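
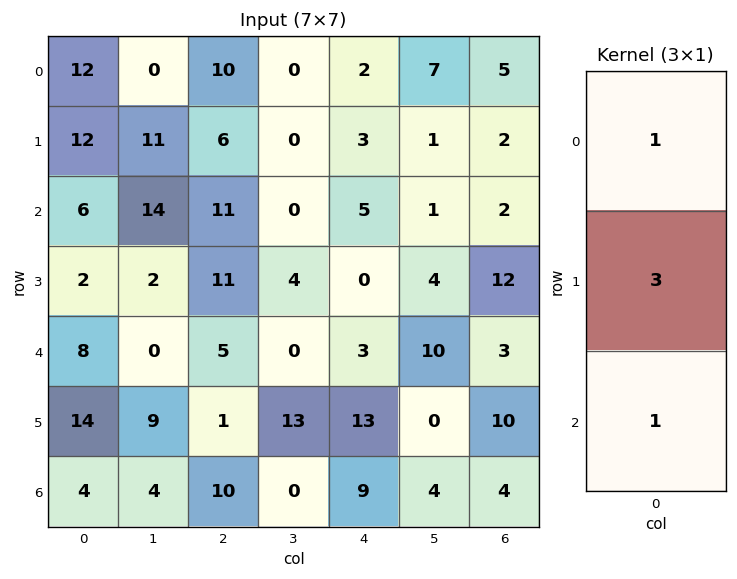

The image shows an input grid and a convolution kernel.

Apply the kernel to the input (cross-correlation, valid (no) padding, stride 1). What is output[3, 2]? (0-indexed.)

27

The receptive field on the input at this output position is [11 / 5 / 1]. Elementwise product with the kernel and sum: 11·1 + 5·3 + 1·1.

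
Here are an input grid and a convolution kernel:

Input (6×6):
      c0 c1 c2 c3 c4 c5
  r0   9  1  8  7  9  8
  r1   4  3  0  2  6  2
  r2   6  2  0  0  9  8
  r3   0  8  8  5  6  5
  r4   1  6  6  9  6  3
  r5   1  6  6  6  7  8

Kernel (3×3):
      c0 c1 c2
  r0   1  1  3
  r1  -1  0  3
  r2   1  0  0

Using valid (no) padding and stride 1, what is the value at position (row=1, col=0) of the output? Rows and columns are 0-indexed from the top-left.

1

The receptive field on the input at this output position is [4 3 0 / 6 2 0 / 0 8 8]. Elementwise product with the kernel and sum: 4·1 + 3·1 + 0·3 + 6·-1 + 0·3 + 0·1.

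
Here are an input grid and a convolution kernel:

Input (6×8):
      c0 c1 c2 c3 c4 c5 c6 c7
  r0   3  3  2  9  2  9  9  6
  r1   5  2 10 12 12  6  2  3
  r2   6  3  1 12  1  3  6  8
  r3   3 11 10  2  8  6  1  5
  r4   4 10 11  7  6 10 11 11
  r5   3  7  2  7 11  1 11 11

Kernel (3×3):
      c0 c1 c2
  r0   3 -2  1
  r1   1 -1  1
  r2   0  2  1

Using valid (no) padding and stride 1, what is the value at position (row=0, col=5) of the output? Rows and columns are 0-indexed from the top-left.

The receptive field on the input at this output position is [9 9 6 / 6 2 3 / 3 6 8]. Elementwise product with the kernel and sum: 9·3 + 9·-2 + 6·1 + 6·1 + 2·-1 + 3·1 + 6·2 + 8·1.

42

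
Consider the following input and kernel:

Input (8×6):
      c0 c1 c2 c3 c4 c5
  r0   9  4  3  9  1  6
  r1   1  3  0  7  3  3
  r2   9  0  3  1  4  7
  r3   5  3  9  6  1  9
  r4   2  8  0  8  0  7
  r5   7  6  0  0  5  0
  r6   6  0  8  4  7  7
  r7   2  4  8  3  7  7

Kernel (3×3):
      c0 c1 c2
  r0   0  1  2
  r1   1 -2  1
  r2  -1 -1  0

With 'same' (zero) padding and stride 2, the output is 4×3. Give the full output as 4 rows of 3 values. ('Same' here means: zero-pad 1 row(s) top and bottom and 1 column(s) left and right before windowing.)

Output[0,0]: The receptive field on the zero-padded input at this output position is [0 0 0 / 0 9 4 / 0 1 3]. Elementwise product with the kernel and sum: 0·1 + 0·2 + 0·1 + 9·-2 + 4·1 + 0·-1 + 1·-1.
Output[0,1]: The receptive field on the zero-padded input at this output position is [0 0 0 / 4 3 9 / 3 0 7]. Elementwise product with the kernel and sum: 0·1 + 0·2 + 4·1 + 3·-2 + 9·1 + 3·-1 + 0·-1.

-15 4 3
-16 -3 2
8 31 29
5 -24 -8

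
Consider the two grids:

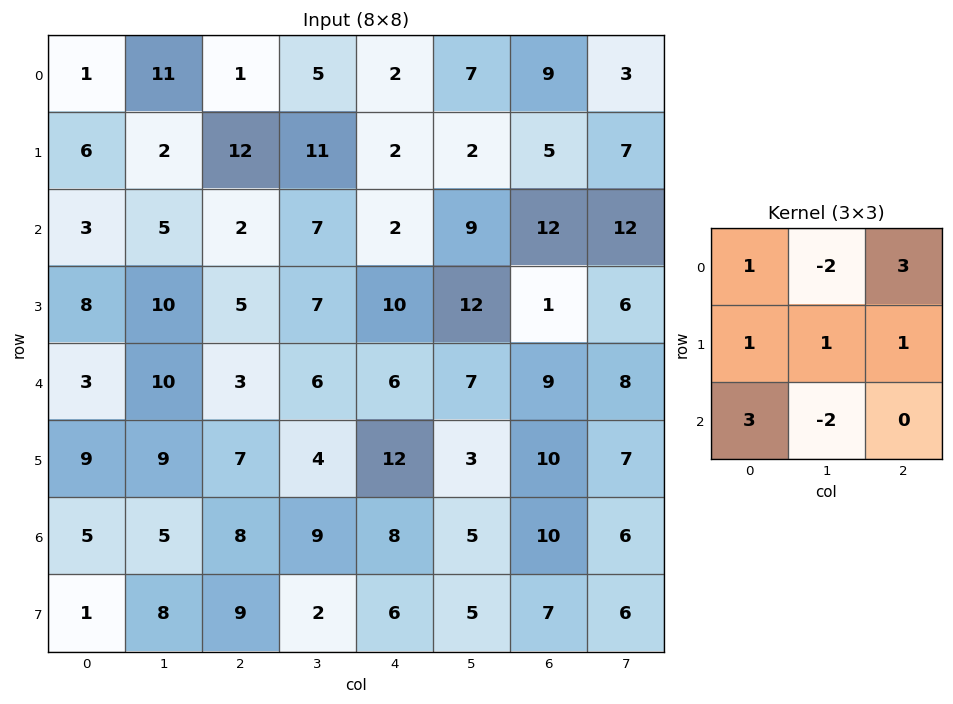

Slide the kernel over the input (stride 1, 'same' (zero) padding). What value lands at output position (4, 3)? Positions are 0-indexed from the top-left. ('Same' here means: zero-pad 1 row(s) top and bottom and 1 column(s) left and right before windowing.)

The receptive field on the zero-padded input at this output position is [5 7 10 / 3 6 6 / 7 4 12]. Elementwise product with the kernel and sum: 5·1 + 7·-2 + 10·3 + 3·1 + 6·1 + 6·1 + 7·3 + 4·-2.

49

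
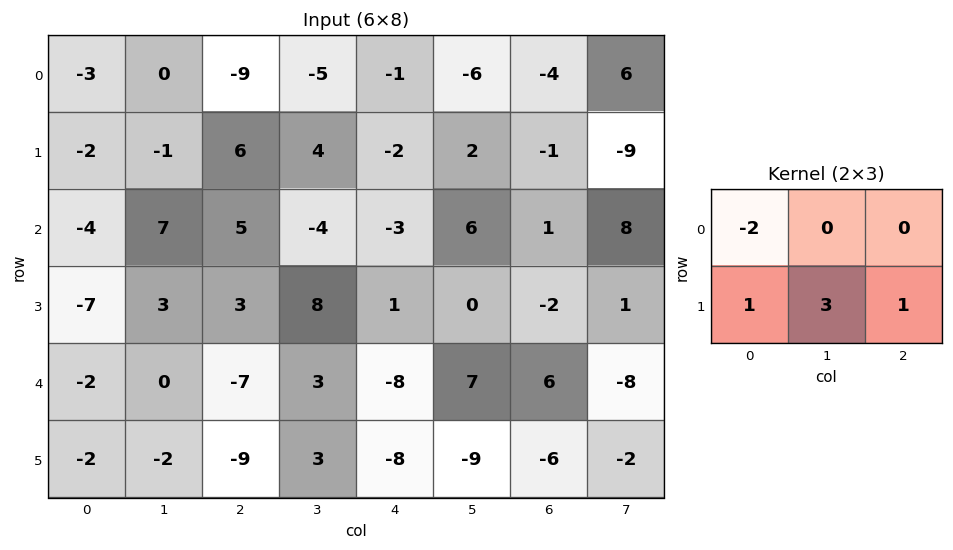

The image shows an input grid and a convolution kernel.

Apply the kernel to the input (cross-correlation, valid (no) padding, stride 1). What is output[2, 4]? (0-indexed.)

5

The receptive field on the input at this output position is [-3 6 1 / 1 0 -2]. Elementwise product with the kernel and sum: -3·-2 + 1·1 + 0·3 + -2·1.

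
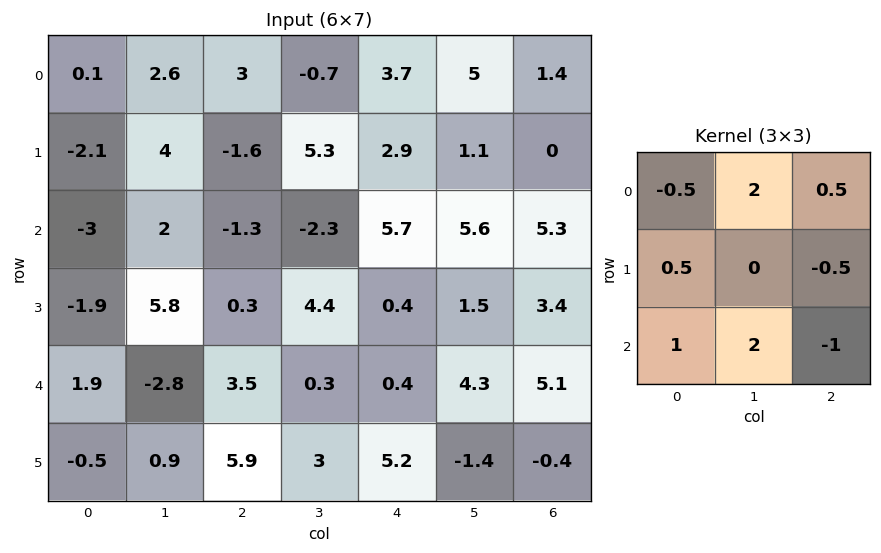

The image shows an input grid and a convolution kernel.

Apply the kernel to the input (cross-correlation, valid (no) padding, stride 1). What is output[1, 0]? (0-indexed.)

16.8

The receptive field on the input at this output position is [-2.1 4 -1.6 / -3 2 -1.3 / -1.9 5.8 0.3]. Elementwise product with the kernel and sum: -2.1·-0.5 + 4·2 + -1.6·0.5 + -3·0.5 + -1.3·-0.5 + -1.9·1 + 5.8·2 + 0.3·-1.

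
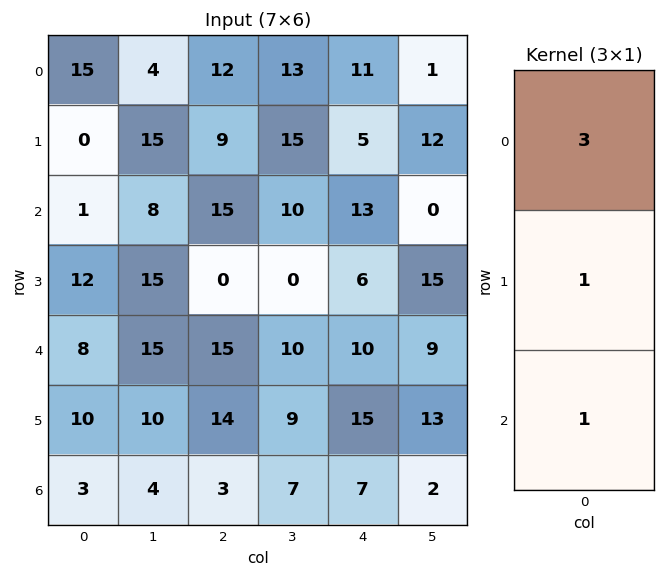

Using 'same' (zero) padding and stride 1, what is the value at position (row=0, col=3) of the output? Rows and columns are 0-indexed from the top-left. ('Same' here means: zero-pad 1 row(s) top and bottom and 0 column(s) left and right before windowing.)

The receptive field on the zero-padded input at this output position is [0 / 13 / 15]. Elementwise product with the kernel and sum: 0·3 + 13·1 + 15·1.

28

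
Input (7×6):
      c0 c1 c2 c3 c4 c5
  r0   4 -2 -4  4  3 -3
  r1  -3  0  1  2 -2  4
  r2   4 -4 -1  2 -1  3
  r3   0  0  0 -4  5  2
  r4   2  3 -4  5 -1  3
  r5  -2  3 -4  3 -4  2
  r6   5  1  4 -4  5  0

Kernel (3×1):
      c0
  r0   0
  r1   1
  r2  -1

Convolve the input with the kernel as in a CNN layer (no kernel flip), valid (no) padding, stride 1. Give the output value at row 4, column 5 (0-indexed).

The receptive field on the input at this output position is [3 / 2 / 0]. Elementwise product with the kernel and sum: 2·1 + 0·-1.

2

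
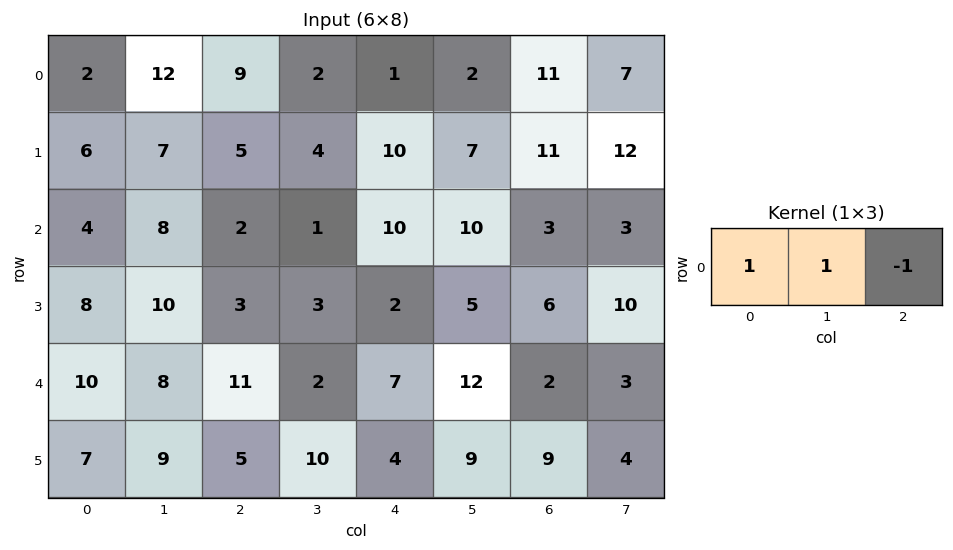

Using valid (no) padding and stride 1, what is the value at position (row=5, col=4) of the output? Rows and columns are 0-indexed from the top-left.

The receptive field on the input at this output position is [4 9 9]. Elementwise product with the kernel and sum: 4·1 + 9·1 + 9·-1.

4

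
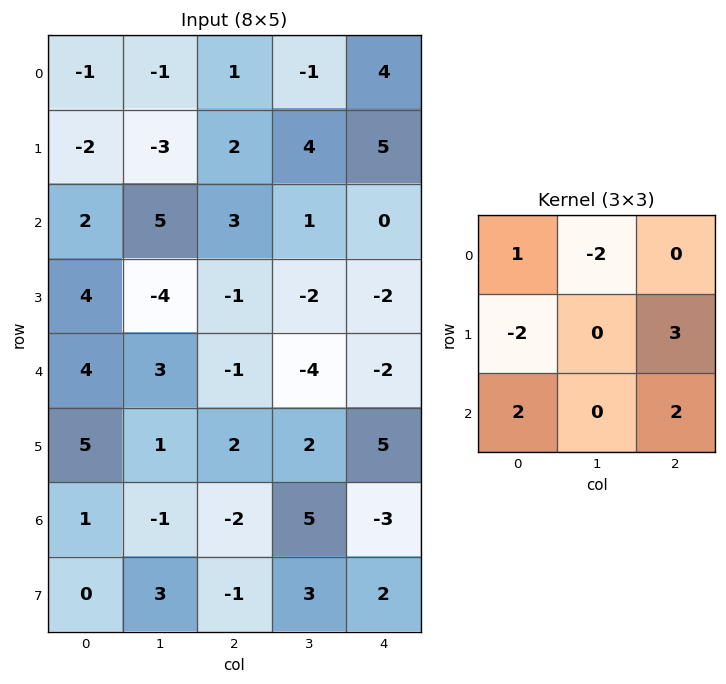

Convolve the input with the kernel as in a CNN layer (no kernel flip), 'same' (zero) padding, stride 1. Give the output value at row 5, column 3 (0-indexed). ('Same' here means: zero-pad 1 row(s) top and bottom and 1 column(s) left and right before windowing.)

8

The receptive field on the zero-padded input at this output position is [-1 -4 -2 / 2 2 5 / -2 5 -3]. Elementwise product with the kernel and sum: -1·1 + -4·-2 + 2·-2 + 5·3 + -2·2 + -3·2.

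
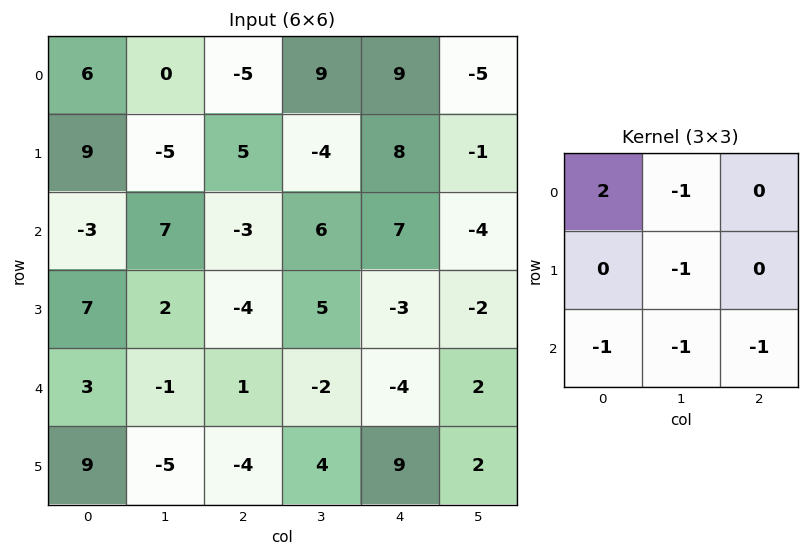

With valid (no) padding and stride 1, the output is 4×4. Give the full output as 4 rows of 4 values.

Output[0,0]: The receptive field on the input at this output position is [6 0 -5 / 9 -5 5 / -3 7 -3]. Elementwise product with the kernel and sum: 6·2 + 0·-1 + -5·-1 + -3·-1 + 7·-1 + -3·-1.
Output[0,1]: The receptive field on the input at this output position is [0 -5 9 / -5 5 -4 / 7 -3 6]. Elementwise product with the kernel and sum: 0·2 + -5·-1 + 5·-1 + 7·-1 + -3·-1 + 6·-1.

16 -10 -25 -8
11 -15 10 -23
-18 23 -12 12
13 12 -20 2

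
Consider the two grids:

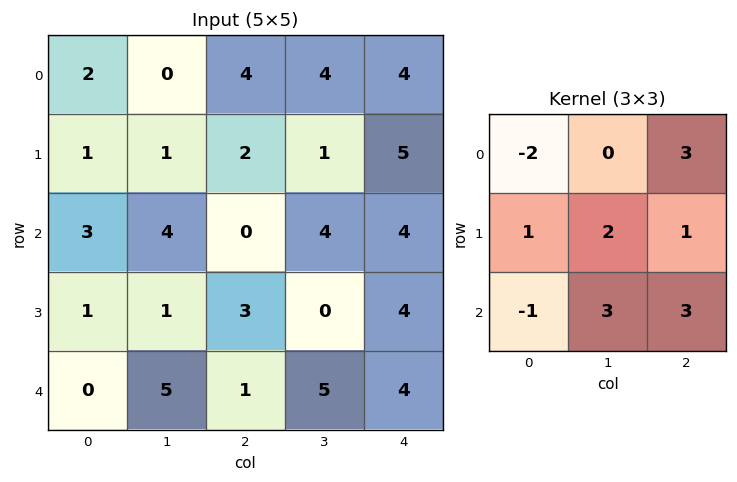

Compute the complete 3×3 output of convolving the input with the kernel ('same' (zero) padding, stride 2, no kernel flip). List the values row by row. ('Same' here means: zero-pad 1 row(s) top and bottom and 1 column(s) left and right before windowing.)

10 20 26
19 17 22
8 10 13

Output[0,0]: The receptive field on the zero-padded input at this output position is [0 0 0 / 0 2 0 / 0 1 1]. Elementwise product with the kernel and sum: 0·-2 + 0·3 + 0·1 + 2·2 + 0·1 + 0·-1 + 1·3 + 1·3.
Output[0,1]: The receptive field on the zero-padded input at this output position is [0 0 0 / 0 4 4 / 1 2 1]. Elementwise product with the kernel and sum: 0·-2 + 0·3 + 0·1 + 4·2 + 4·1 + 1·-1 + 2·3 + 1·3.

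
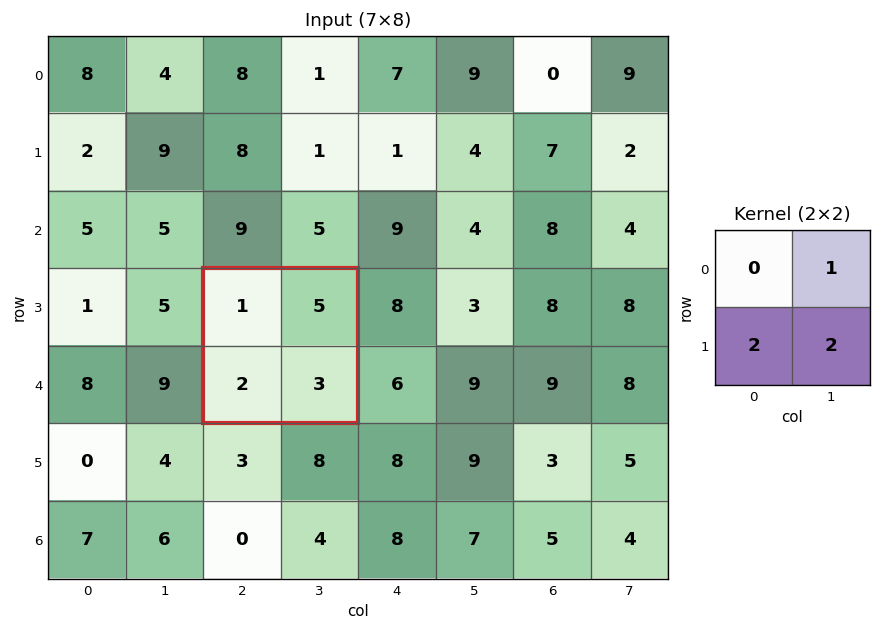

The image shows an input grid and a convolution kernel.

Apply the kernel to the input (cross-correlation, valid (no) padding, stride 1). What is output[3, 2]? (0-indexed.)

15

The receptive field on the input at this output position is [1 5 / 2 3]. Elementwise product with the kernel and sum: 5·1 + 2·2 + 3·2.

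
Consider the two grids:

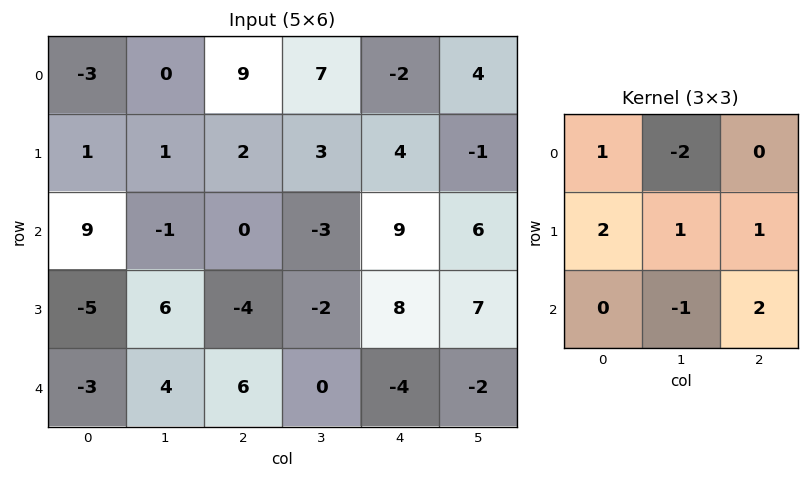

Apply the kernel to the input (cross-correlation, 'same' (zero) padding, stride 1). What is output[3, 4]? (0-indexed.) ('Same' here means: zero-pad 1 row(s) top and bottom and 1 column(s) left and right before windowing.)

The receptive field on the zero-padded input at this output position is [-3 9 6 / -2 8 7 / 0 -4 -2]. Elementwise product with the kernel and sum: -3·1 + 9·-2 + -2·2 + 8·1 + 7·1 + -4·-1 + -2·2.

-10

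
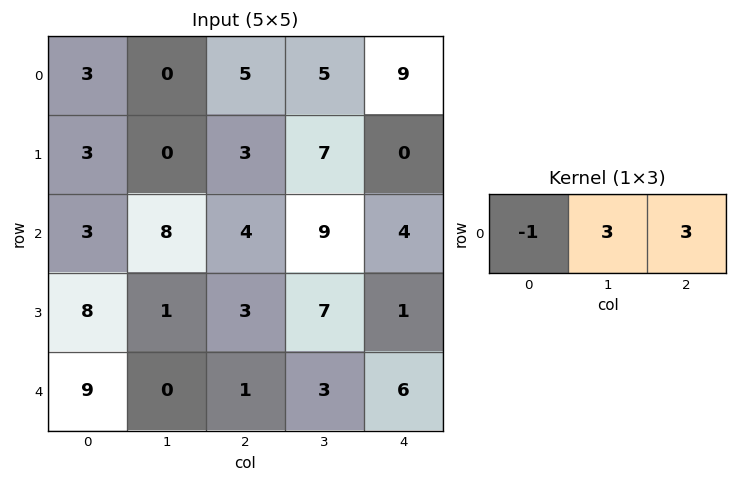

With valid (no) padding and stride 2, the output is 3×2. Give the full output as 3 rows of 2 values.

12 37
33 35
-6 26

Output[0,0]: The receptive field on the input at this output position is [3 0 5]. Elementwise product with the kernel and sum: 3·-1 + 0·3 + 5·3.
Output[0,1]: The receptive field on the input at this output position is [5 5 9]. Elementwise product with the kernel and sum: 5·-1 + 5·3 + 9·3.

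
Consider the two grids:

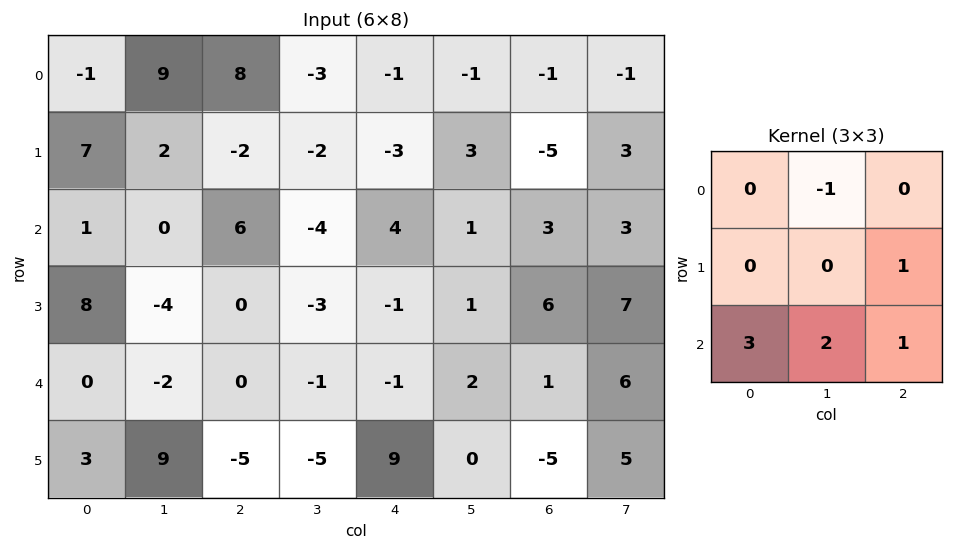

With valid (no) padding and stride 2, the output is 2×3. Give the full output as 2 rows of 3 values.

-2 14 13
-4 0 7

Output[0,0]: The receptive field on the input at this output position is [-1 9 8 / 7 2 -2 / 1 0 6]. Elementwise product with the kernel and sum: 9·-1 + -2·1 + 1·3 + 0·2 + 6·1.
Output[0,1]: The receptive field on the input at this output position is [8 -3 -1 / -2 -2 -3 / 6 -4 4]. Elementwise product with the kernel and sum: -3·-1 + -3·1 + 6·3 + -4·2 + 4·1.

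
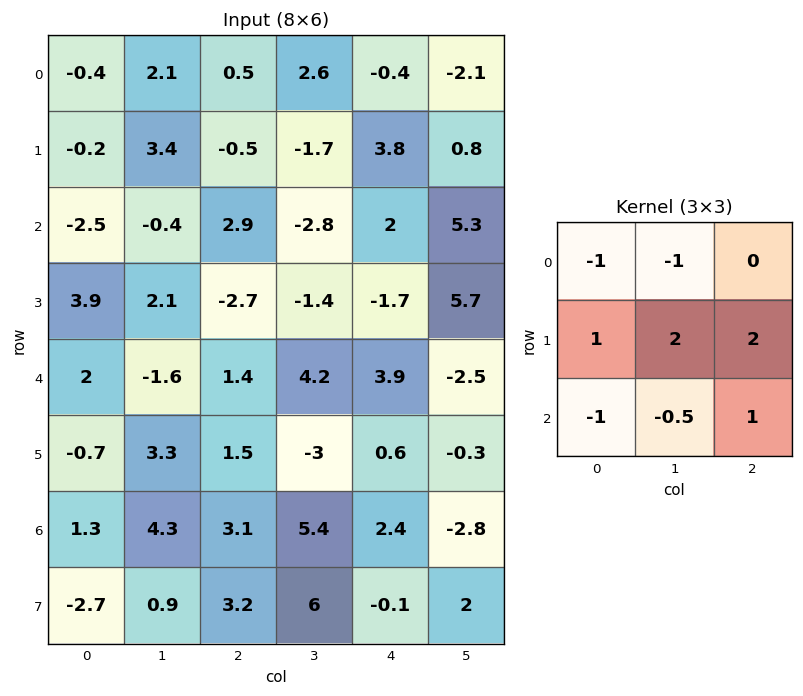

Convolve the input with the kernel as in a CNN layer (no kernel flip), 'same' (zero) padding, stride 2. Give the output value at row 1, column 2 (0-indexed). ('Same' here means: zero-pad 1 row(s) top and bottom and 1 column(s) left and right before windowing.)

The receptive field on the zero-padded input at this output position is [-1.7 3.8 0.8 / -2.8 2 5.3 / -1.4 -1.7 5.7]. Elementwise product with the kernel and sum: -1.7·-1 + 3.8·-1 + -2.8·1 + 2·2 + 5.3·2 + -1.4·-1 + -1.7·-0.5 + 5.7·1.

17.65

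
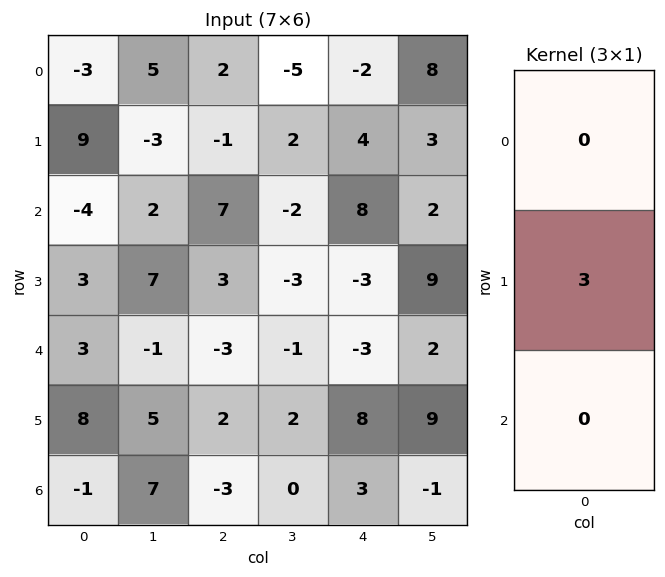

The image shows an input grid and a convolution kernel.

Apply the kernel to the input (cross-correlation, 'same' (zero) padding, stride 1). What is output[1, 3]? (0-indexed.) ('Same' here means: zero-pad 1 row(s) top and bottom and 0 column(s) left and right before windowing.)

The receptive field on the zero-padded input at this output position is [-5 / 2 / -2]. Elementwise product with the kernel and sum: 2·3.

6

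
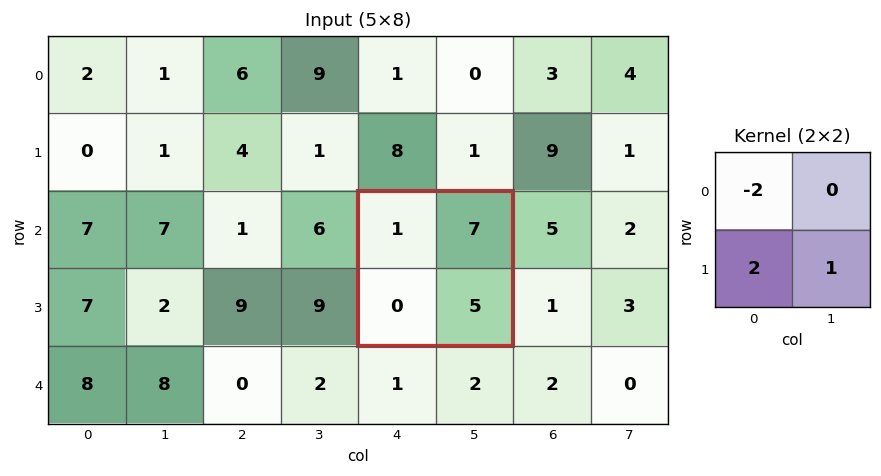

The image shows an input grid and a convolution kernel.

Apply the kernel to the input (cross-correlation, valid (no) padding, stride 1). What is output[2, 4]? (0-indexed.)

3

The receptive field on the input at this output position is [1 7 / 0 5]. Elementwise product with the kernel and sum: 1·-2 + 0·2 + 5·1.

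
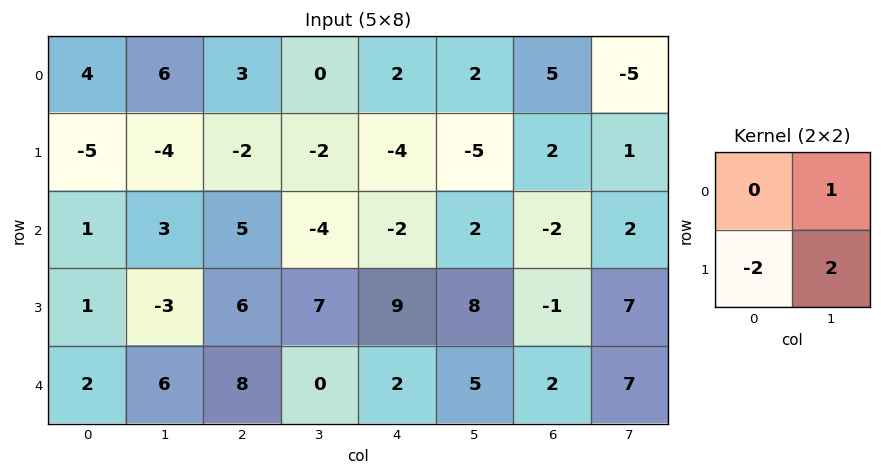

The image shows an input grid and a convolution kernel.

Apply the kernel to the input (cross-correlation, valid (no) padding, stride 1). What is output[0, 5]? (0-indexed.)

The receptive field on the input at this output position is [2 5 / -5 2]. Elementwise product with the kernel and sum: 5·1 + -5·-2 + 2·2.

19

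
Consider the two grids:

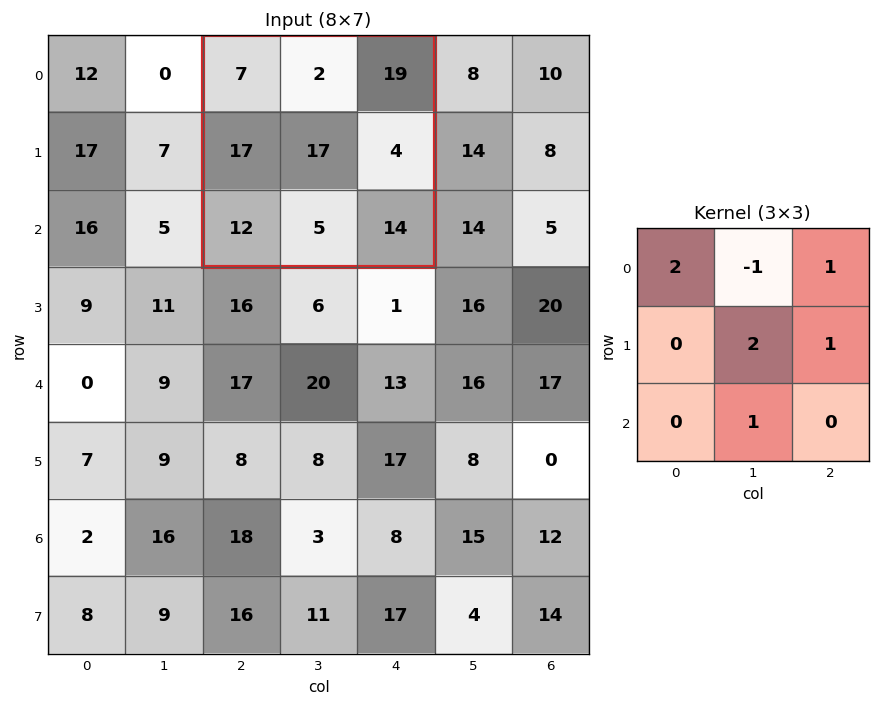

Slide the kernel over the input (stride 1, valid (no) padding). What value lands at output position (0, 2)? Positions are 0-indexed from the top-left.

The receptive field on the input at this output position is [7 2 19 / 17 17 4 / 12 5 14]. Elementwise product with the kernel and sum: 7·2 + 2·-1 + 19·1 + 17·2 + 4·1 + 5·1.

74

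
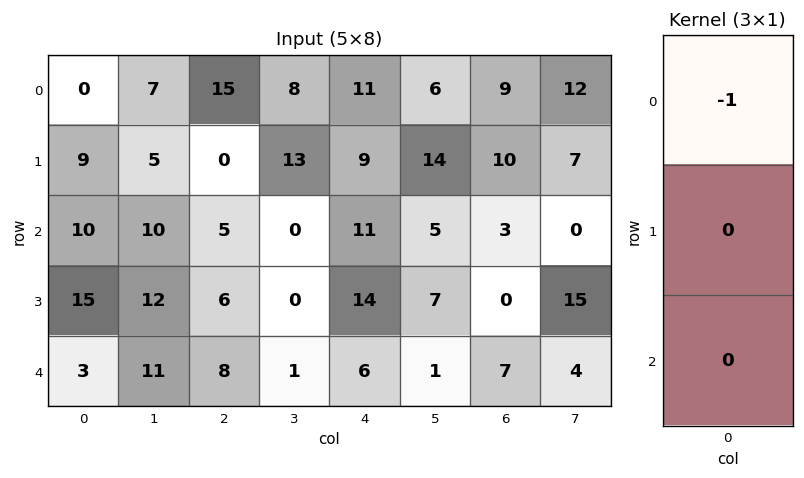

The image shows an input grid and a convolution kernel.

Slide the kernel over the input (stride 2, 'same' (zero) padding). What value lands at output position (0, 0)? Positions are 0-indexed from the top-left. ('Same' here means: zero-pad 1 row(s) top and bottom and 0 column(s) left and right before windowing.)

The receptive field on the zero-padded input at this output position is [0 / 0 / 9]. Elementwise product with the kernel and sum: 0·-1.

0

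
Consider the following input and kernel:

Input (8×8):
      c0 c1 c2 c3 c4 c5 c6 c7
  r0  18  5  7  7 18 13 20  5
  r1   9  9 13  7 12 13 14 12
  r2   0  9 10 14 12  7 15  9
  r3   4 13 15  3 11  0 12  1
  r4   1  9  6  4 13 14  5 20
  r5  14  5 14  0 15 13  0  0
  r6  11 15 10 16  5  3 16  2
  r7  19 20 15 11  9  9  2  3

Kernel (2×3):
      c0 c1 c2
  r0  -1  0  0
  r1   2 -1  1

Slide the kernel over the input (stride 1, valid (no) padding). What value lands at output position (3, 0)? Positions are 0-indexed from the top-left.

The receptive field on the input at this output position is [4 13 15 / 1 9 6]. Elementwise product with the kernel and sum: 4·-1 + 1·2 + 9·-1 + 6·1.

-5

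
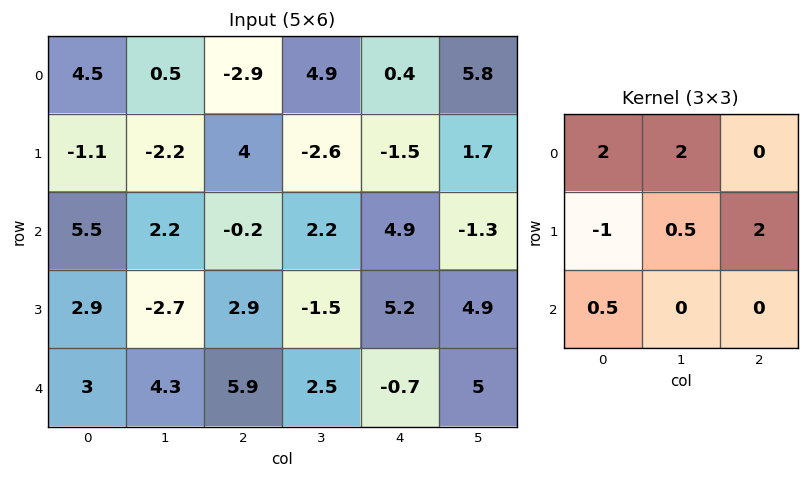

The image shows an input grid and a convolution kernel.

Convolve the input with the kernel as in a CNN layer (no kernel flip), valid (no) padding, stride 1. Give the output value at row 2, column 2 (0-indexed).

The receptive field on the input at this output position is [-0.2 2.2 4.9 / 2.9 -1.5 5.2 / 5.9 2.5 -0.7]. Elementwise product with the kernel and sum: -0.2·2 + 2.2·2 + 2.9·-1 + -1.5·0.5 + 5.2·2 + 5.9·0.5.

13.7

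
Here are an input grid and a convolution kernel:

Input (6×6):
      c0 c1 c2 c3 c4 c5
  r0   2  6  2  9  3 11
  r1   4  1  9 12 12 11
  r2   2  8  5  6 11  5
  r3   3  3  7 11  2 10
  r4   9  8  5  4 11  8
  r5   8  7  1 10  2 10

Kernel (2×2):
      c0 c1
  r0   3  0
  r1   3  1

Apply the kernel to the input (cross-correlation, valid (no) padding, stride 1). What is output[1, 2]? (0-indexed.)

The receptive field on the input at this output position is [9 12 / 5 6]. Elementwise product with the kernel and sum: 9·3 + 5·3 + 6·1.

48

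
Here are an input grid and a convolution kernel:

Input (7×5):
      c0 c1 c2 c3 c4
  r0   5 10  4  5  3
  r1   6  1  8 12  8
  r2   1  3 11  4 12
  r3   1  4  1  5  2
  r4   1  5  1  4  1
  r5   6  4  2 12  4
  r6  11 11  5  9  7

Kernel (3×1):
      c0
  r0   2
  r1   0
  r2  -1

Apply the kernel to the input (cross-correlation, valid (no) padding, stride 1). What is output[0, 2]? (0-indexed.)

-3

The receptive field on the input at this output position is [4 / 8 / 11]. Elementwise product with the kernel and sum: 4·2 + 11·-1.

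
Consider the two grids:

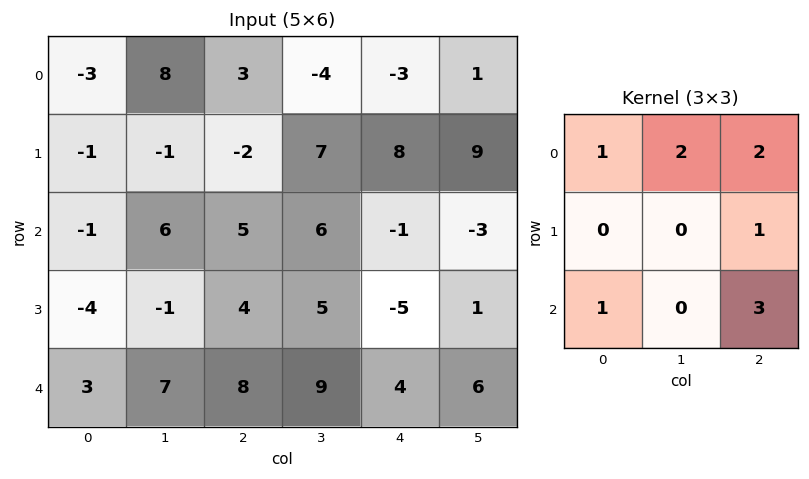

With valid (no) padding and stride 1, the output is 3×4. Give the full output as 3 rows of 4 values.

Output[0,0]: The receptive field on the input at this output position is [-3 8 3 / -1 -1 -2 / -1 6 5]. Elementwise product with the kernel and sum: -3·1 + 8·2 + 3·2 + -2·1 + -1·1 + 5·3.

31 37 -1 -2
6 29 16 46
52 67 30 26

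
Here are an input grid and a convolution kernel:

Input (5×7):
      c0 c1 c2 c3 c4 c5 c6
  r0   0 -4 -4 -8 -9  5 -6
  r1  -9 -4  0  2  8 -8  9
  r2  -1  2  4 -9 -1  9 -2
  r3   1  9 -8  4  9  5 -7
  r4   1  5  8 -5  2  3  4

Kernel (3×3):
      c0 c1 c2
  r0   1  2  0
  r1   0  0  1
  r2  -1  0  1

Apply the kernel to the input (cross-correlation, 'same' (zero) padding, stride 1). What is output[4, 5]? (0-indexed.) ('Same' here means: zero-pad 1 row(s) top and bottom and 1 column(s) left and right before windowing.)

The receptive field on the zero-padded input at this output position is [9 5 -7 / 2 3 4 / 0 0 0]. Elementwise product with the kernel and sum: 9·1 + 5·2 + 4·1 + 0·-1 + 0·1.

23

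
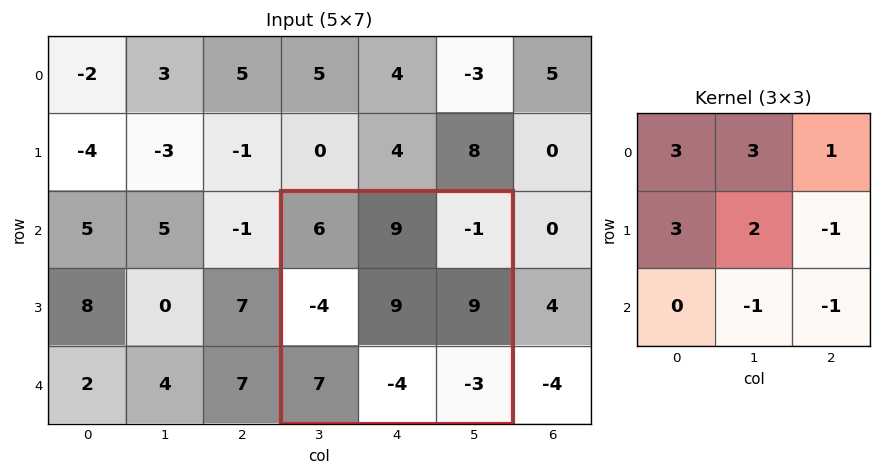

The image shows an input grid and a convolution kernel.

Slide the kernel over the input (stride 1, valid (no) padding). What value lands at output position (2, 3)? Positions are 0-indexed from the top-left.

48

The receptive field on the input at this output position is [6 9 -1 / -4 9 9 / 7 -4 -3]. Elementwise product with the kernel and sum: 6·3 + 9·3 + -1·1 + -4·3 + 9·2 + 9·-1 + -4·-1 + -3·-1.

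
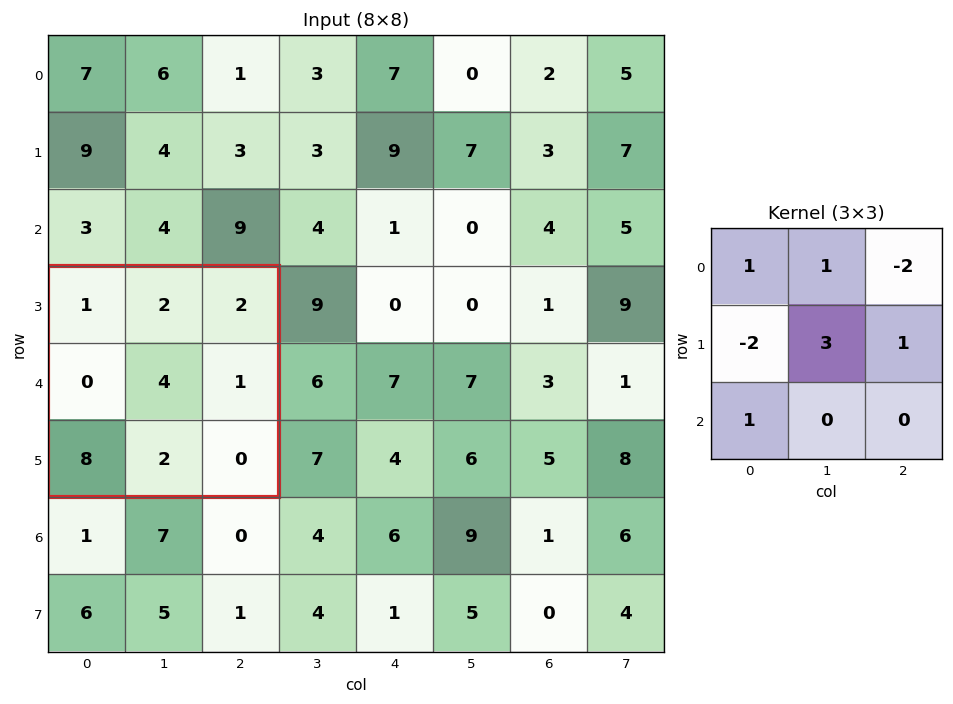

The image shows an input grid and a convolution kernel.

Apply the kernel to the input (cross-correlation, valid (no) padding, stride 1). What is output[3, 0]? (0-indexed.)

20

The receptive field on the input at this output position is [1 2 2 / 0 4 1 / 8 2 0]. Elementwise product with the kernel and sum: 1·1 + 2·1 + 2·-2 + 0·-2 + 4·3 + 1·1 + 8·1.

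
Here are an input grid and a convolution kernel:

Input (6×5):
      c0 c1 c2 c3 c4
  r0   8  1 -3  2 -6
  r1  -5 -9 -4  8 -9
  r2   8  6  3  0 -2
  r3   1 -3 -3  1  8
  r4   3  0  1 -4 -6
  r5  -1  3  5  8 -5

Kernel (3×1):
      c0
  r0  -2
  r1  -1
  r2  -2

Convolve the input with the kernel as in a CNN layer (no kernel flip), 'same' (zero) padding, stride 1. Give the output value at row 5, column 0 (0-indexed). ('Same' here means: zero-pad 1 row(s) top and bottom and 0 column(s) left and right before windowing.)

The receptive field on the zero-padded input at this output position is [3 / -1 / 0]. Elementwise product with the kernel and sum: 3·-2 + -1·-1 + 0·-2.

-5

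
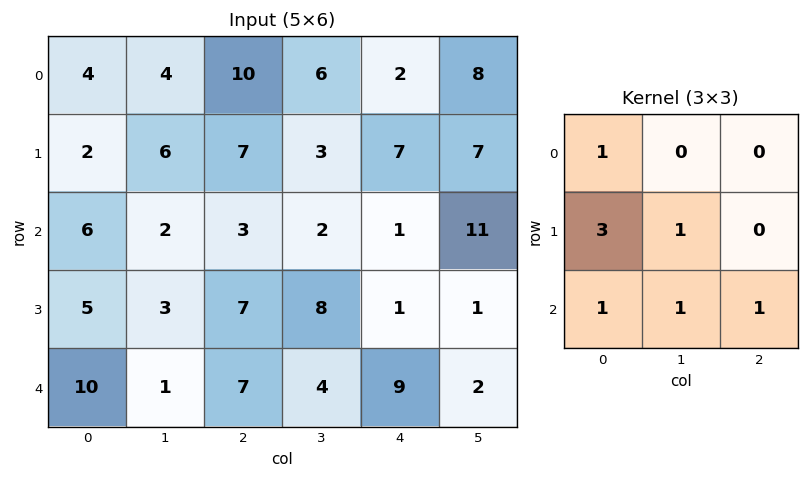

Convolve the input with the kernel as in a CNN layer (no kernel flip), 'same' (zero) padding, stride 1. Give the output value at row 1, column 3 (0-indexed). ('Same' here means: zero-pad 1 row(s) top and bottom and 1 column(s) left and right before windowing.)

The receptive field on the zero-padded input at this output position is [10 6 2 / 7 3 7 / 3 2 1]. Elementwise product with the kernel and sum: 10·1 + 7·3 + 3·1 + 3·1 + 2·1 + 1·1.

40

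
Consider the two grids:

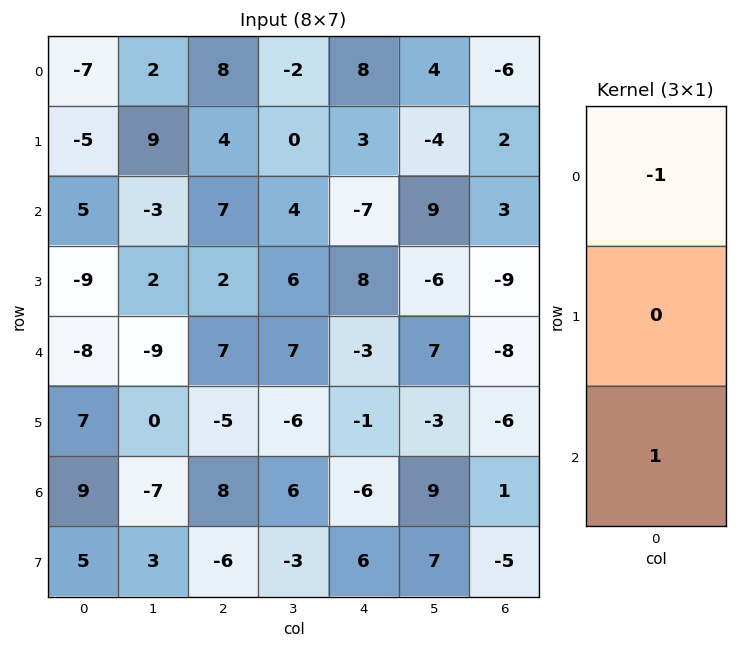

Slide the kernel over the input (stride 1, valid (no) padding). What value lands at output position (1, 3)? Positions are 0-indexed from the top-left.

The receptive field on the input at this output position is [0 / 4 / 6]. Elementwise product with the kernel and sum: 0·-1 + 6·1.

6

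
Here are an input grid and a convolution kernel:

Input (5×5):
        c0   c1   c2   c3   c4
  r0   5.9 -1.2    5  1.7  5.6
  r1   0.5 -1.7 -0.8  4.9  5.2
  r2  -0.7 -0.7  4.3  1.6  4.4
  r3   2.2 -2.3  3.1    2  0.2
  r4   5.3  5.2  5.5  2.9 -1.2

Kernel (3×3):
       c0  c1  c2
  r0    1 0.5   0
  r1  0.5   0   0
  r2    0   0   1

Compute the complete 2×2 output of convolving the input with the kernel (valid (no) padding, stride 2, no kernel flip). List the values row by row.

Output[0,0]: The receptive field on the input at this output position is [5.9 -1.2 5 / 0.5 -1.7 -0.8 / -0.7 -0.7 4.3]. Elementwise product with the kernel and sum: 5.9·1 + -1.2·0.5 + 0.5·0.5 + 4.3·1.

9.85 9.85
5.55 5.45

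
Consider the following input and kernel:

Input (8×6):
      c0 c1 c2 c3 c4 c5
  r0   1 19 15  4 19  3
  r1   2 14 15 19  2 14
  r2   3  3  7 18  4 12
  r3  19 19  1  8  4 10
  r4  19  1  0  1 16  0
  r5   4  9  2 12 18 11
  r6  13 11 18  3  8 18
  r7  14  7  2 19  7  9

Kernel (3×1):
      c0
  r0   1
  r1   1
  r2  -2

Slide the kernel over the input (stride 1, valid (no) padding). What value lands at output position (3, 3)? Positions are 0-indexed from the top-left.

The receptive field on the input at this output position is [8 / 1 / 12]. Elementwise product with the kernel and sum: 8·1 + 1·1 + 12·-2.

-15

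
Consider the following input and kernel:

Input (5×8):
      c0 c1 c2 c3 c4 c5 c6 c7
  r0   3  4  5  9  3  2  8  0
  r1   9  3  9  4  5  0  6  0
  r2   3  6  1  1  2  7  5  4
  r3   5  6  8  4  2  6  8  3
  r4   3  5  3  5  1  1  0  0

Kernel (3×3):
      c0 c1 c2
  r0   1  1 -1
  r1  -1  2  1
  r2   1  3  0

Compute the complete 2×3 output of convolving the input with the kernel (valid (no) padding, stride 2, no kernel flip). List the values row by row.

Output[0,0]: The receptive field on the input at this output position is [3 4 5 / 9 3 9 / 3 6 1]. Elementwise product with the kernel and sum: 3·1 + 4·1 + 5·-1 + 9·-1 + 3·2 + 9·1 + 3·1 + 6·3.

29 19 21
41 20 26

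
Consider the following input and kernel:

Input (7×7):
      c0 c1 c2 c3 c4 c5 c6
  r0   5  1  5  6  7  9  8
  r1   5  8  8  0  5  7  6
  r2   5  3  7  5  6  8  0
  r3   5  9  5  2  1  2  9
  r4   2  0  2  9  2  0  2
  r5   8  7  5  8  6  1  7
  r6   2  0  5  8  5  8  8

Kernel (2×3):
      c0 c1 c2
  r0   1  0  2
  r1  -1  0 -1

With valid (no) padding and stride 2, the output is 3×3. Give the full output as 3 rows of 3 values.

Output[0,0]: The receptive field on the input at this output position is [5 1 5 / 5 8 8]. Elementwise product with the kernel and sum: 5·1 + 5·2 + 5·-1 + 8·-1.
Output[0,1]: The receptive field on the input at this output position is [5 6 7 / 8 0 5]. Elementwise product with the kernel and sum: 5·1 + 7·2 + 8·-1 + 5·-1.

2 6 12
9 13 -4
-7 -5 -7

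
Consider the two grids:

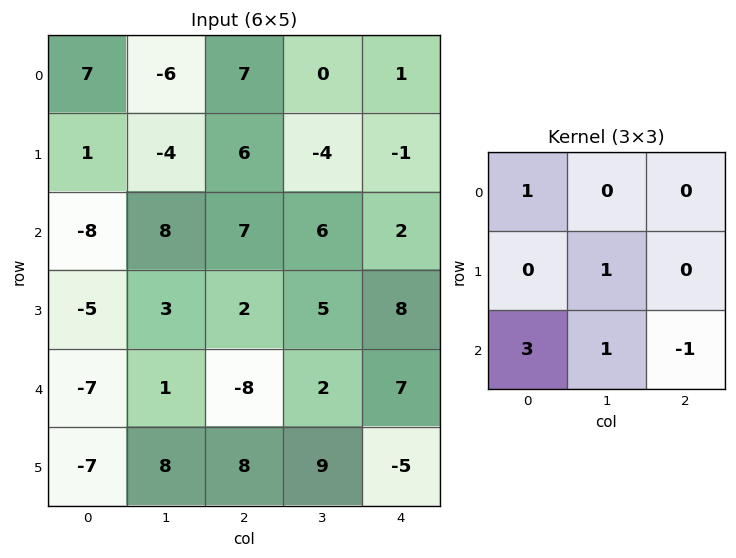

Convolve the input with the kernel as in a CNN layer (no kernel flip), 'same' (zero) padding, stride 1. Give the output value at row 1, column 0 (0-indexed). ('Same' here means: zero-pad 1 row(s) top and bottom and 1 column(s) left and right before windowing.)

-15

The receptive field on the zero-padded input at this output position is [0 7 -6 / 0 1 -4 / 0 -8 8]. Elementwise product with the kernel and sum: 0·1 + 1·1 + 0·3 + -8·1 + 8·-1.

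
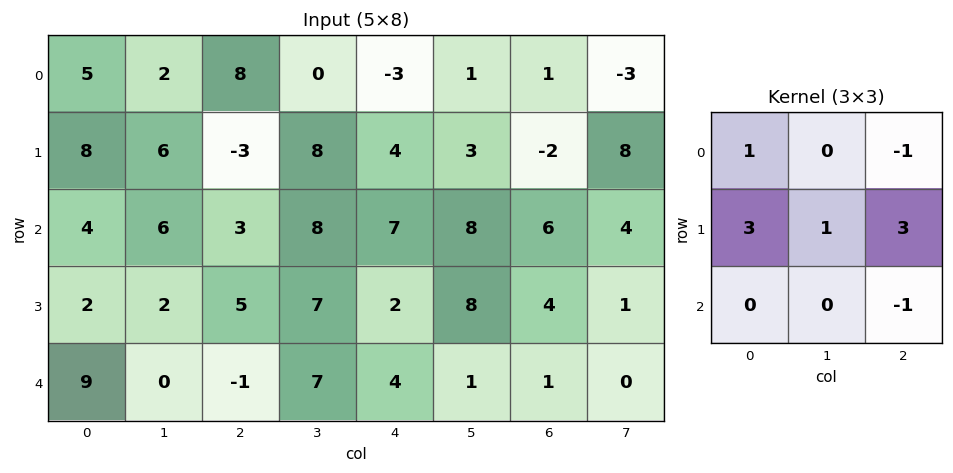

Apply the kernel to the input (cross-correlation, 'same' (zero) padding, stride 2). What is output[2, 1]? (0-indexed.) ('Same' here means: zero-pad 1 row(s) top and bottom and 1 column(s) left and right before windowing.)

The receptive field on the zero-padded input at this output position is [2 5 7 / 0 -1 7 / 0 0 0]. Elementwise product with the kernel and sum: 2·1 + 7·-1 + 0·3 + -1·1 + 7·3 + 0·-1.

15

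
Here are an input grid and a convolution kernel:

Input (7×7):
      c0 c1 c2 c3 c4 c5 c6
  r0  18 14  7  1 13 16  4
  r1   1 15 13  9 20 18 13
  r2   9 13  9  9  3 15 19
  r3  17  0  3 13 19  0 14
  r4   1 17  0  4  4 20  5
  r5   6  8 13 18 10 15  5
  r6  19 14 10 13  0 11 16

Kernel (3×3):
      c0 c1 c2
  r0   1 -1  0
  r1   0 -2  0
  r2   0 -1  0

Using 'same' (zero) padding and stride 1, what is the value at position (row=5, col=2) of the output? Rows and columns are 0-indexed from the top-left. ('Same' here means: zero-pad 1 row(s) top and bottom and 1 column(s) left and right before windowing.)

-19

The receptive field on the zero-padded input at this output position is [17 0 4 / 8 13 18 / 14 10 13]. Elementwise product with the kernel and sum: 17·1 + 0·-1 + 13·-2 + 10·-1.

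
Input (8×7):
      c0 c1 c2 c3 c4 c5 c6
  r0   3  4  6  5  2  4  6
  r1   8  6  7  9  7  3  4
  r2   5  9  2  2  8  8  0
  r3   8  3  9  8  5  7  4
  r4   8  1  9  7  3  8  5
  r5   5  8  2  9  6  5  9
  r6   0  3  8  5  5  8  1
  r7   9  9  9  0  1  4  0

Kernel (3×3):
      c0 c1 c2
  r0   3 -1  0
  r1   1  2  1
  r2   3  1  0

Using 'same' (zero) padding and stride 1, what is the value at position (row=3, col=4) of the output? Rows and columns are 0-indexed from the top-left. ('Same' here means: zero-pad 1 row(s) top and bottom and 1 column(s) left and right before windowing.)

The receptive field on the zero-padded input at this output position is [2 8 8 / 8 5 7 / 7 3 8]. Elementwise product with the kernel and sum: 2·3 + 8·-1 + 8·1 + 5·2 + 7·1 + 7·3 + 3·1.

47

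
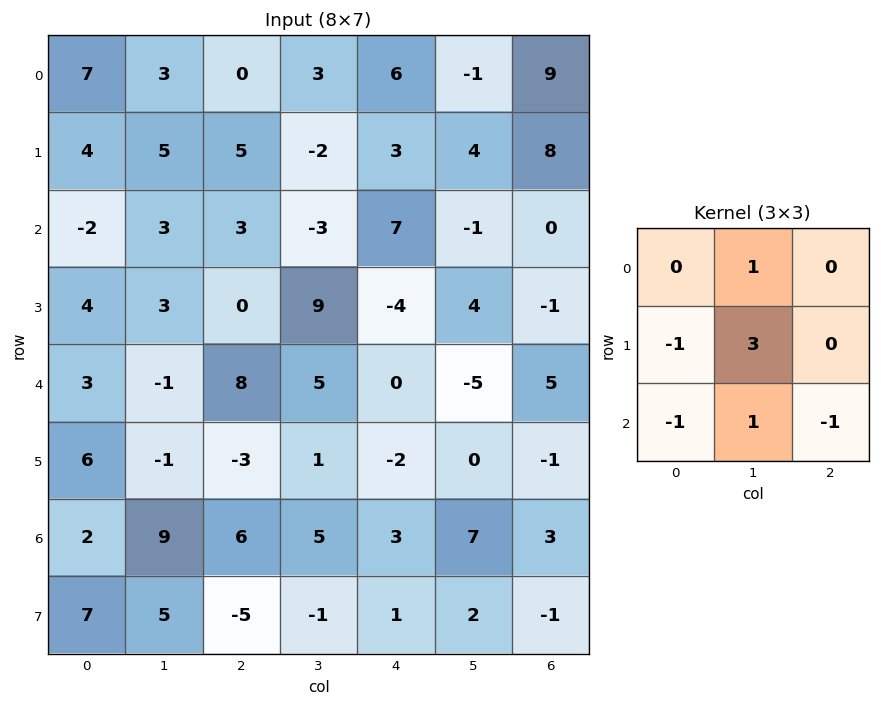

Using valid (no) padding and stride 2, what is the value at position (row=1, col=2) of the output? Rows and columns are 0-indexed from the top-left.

5

The receptive field on the input at this output position is [7 -1 0 / -4 4 -1 / 0 -5 5]. Elementwise product with the kernel and sum: -1·1 + -4·-1 + 4·3 + 0·-1 + -5·1 + 5·-1.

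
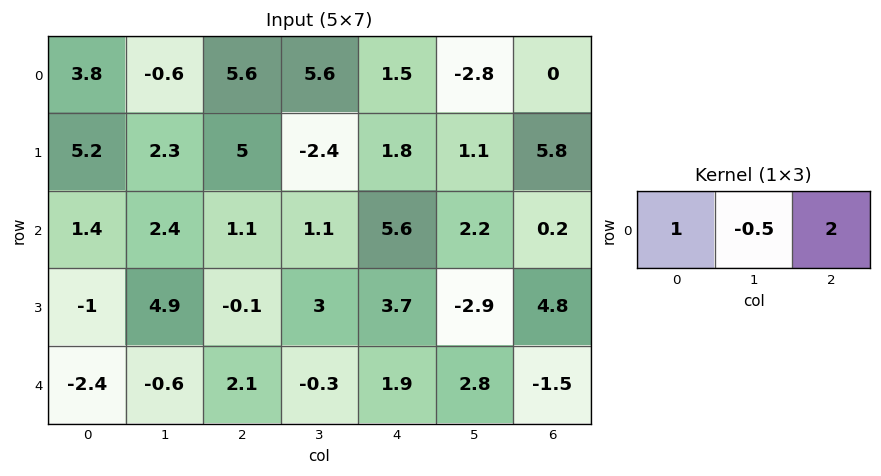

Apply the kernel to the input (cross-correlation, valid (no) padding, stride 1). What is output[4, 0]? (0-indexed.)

The receptive field on the input at this output position is [-2.4 -0.6 2.1]. Elementwise product with the kernel and sum: -2.4·1 + -0.6·-0.5 + 2.1·2.

2.1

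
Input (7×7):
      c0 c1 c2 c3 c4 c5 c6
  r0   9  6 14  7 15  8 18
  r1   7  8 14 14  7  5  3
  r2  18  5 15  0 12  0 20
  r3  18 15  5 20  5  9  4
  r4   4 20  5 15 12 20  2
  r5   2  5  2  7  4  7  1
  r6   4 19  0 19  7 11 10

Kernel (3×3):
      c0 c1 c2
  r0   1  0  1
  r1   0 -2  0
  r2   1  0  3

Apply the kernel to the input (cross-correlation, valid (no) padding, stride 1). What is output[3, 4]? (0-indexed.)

-24

The receptive field on the input at this output position is [5 9 4 / 12 20 2 / 4 7 1]. Elementwise product with the kernel and sum: 5·1 + 4·1 + 20·-2 + 4·1 + 1·3.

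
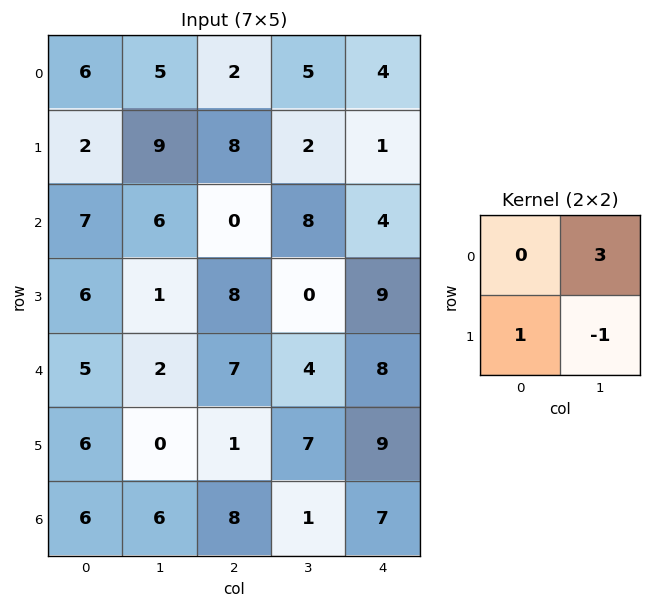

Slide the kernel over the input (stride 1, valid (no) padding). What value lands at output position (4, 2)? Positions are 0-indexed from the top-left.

The receptive field on the input at this output position is [7 4 / 1 7]. Elementwise product with the kernel and sum: 4·3 + 1·1 + 7·-1.

6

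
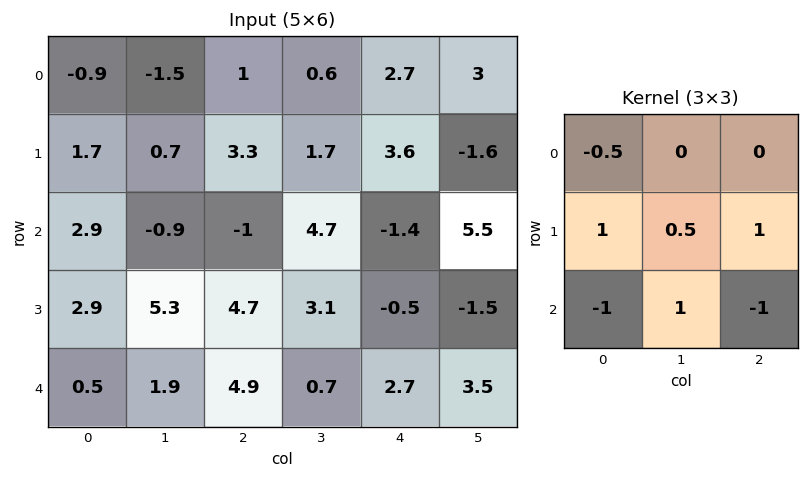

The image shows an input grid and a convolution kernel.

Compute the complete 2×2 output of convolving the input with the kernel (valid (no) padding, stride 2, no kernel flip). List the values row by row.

3 14.35
5.3 -0.65

Output[0,0]: The receptive field on the input at this output position is [-0.9 -1.5 1 / 1.7 0.7 3.3 / 2.9 -0.9 -1]. Elementwise product with the kernel and sum: -0.9·-0.5 + 1.7·1 + 0.7·0.5 + 3.3·1 + 2.9·-1 + -0.9·1 + -1·-1.
Output[0,1]: The receptive field on the input at this output position is [1 0.6 2.7 / 3.3 1.7 3.6 / -1 4.7 -1.4]. Elementwise product with the kernel and sum: 1·-0.5 + 3.3·1 + 1.7·0.5 + 3.6·1 + -1·-1 + 4.7·1 + -1.4·-1.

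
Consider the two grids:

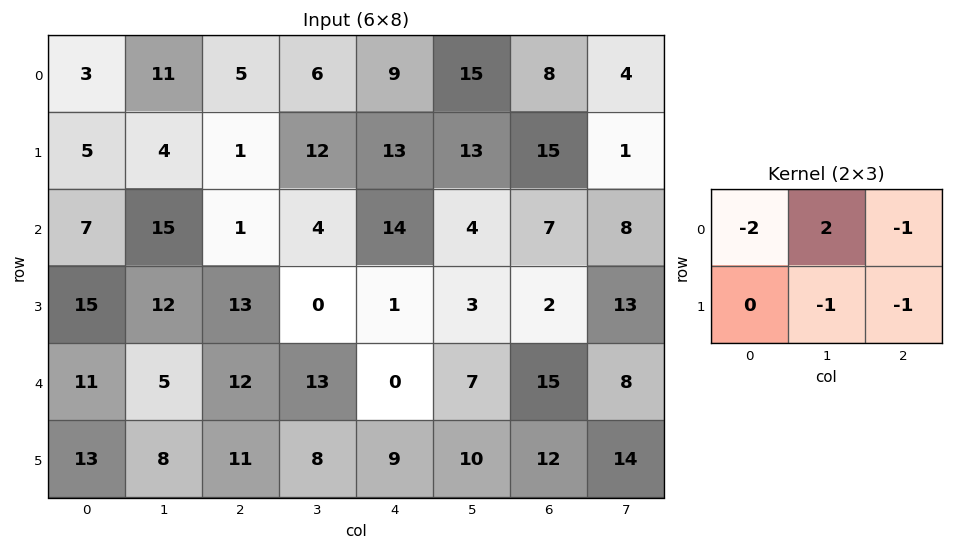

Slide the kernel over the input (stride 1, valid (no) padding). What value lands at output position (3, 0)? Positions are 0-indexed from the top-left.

-36

The receptive field on the input at this output position is [15 12 13 / 11 5 12]. Elementwise product with the kernel and sum: 15·-2 + 12·2 + 13·-1 + 5·-1 + 12·-1.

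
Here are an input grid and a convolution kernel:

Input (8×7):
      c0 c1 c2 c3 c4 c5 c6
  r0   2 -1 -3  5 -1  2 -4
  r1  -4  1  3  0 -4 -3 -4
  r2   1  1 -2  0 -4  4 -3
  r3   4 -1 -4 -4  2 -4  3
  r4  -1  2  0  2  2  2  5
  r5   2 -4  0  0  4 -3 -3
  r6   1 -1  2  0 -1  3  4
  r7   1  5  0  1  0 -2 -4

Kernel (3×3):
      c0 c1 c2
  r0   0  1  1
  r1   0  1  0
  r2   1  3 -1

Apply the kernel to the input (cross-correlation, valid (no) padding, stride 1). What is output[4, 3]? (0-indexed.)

The receptive field on the input at this output position is [2 2 2 / 0 4 -3 / 0 -1 3]. Elementwise product with the kernel and sum: 2·1 + 2·1 + 4·1 + 0·1 + -1·3 + 3·-1.

2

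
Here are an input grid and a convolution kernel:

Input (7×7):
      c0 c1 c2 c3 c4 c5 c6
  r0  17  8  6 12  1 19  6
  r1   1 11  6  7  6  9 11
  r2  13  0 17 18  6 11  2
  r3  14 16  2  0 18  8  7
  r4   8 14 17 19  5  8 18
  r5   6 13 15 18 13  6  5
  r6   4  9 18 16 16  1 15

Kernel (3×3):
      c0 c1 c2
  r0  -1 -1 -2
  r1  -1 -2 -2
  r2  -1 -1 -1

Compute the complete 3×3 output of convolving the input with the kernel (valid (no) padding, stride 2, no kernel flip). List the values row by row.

-102 -93 -97
-136 -126 -100
-149 -173 -116

Output[0,0]: The receptive field on the input at this output position is [17 8 6 / 1 11 6 / 13 0 17]. Elementwise product with the kernel and sum: 17·-1 + 8·-1 + 6·-2 + 1·-1 + 11·-2 + 6·-2 + 13·-1 + 0·-1 + 17·-1.
Output[0,1]: The receptive field on the input at this output position is [6 12 1 / 6 7 6 / 17 18 6]. Elementwise product with the kernel and sum: 6·-1 + 12·-1 + 1·-2 + 6·-1 + 7·-2 + 6·-2 + 17·-1 + 18·-1 + 6·-1.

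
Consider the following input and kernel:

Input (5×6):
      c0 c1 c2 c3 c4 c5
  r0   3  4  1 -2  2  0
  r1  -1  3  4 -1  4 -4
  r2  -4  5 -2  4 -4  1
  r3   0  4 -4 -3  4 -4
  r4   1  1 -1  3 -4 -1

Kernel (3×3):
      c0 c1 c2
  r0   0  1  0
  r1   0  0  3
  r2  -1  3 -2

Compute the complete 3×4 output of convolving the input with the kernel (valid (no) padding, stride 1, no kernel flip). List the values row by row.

39 -21 32 -28
17 6 -26 30
-3 -21 34 -29

Output[0,0]: The receptive field on the input at this output position is [3 4 1 / -1 3 4 / -4 5 -2]. Elementwise product with the kernel and sum: 4·1 + 4·3 + -4·-1 + 5·3 + -2·-2.
Output[0,1]: The receptive field on the input at this output position is [4 1 -2 / 3 4 -1 / 5 -2 4]. Elementwise product with the kernel and sum: 1·1 + -1·3 + 5·-1 + -2·3 + 4·-2.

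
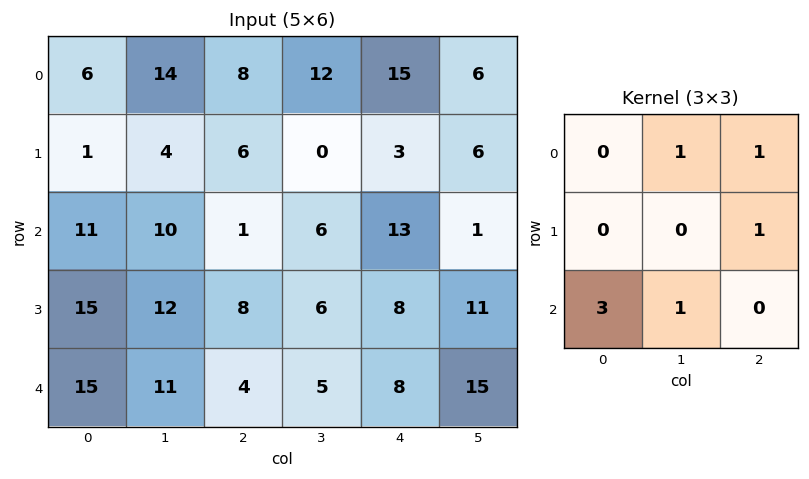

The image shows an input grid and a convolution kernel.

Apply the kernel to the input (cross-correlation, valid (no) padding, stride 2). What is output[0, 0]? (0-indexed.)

The receptive field on the input at this output position is [6 14 8 / 1 4 6 / 11 10 1]. Elementwise product with the kernel and sum: 14·1 + 8·1 + 6·1 + 11·3 + 10·1.

71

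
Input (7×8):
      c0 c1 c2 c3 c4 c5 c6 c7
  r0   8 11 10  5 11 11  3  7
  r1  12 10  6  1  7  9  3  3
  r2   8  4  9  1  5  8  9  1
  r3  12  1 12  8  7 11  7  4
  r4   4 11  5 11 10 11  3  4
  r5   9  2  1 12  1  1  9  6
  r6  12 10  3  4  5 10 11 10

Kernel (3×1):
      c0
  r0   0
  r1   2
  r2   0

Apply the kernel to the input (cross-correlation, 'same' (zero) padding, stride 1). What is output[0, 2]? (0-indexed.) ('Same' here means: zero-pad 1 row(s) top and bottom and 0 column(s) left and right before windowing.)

The receptive field on the zero-padded input at this output position is [0 / 10 / 6]. Elementwise product with the kernel and sum: 10·2.

20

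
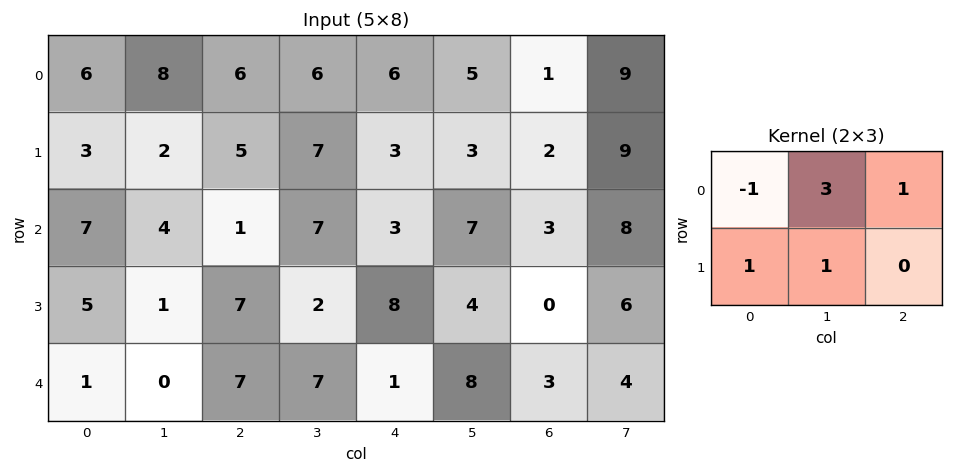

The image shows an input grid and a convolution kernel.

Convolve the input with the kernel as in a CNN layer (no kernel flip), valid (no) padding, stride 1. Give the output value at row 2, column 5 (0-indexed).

14

The receptive field on the input at this output position is [7 3 8 / 4 0 6]. Elementwise product with the kernel and sum: 7·-1 + 3·3 + 8·1 + 4·1 + 0·1.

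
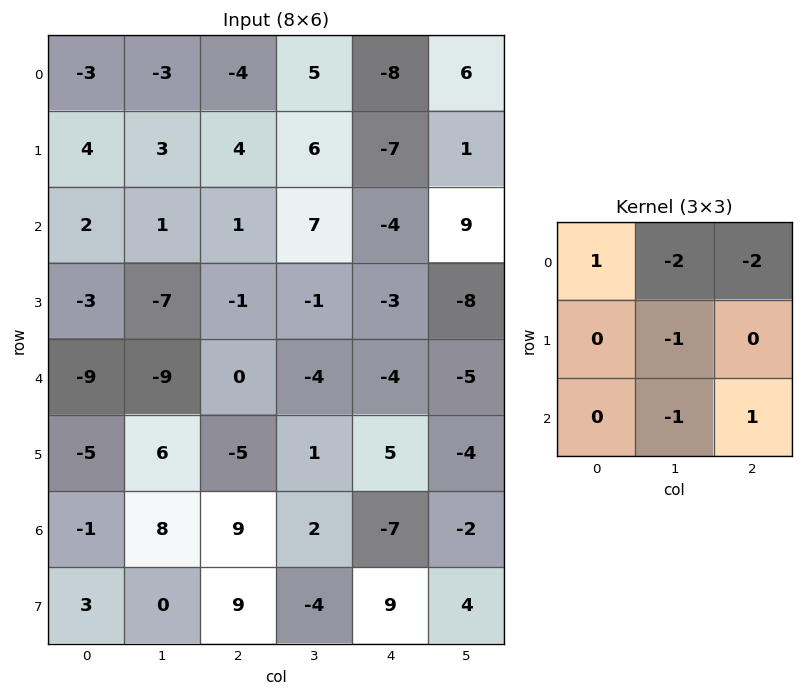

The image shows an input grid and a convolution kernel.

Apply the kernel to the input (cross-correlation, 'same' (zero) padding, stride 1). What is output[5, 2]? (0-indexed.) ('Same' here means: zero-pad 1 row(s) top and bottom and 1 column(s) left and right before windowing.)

-3

The receptive field on the zero-padded input at this output position is [-9 0 -4 / 6 -5 1 / 8 9 2]. Elementwise product with the kernel and sum: -9·1 + 0·-2 + -4·-2 + -5·-1 + 9·-1 + 2·1.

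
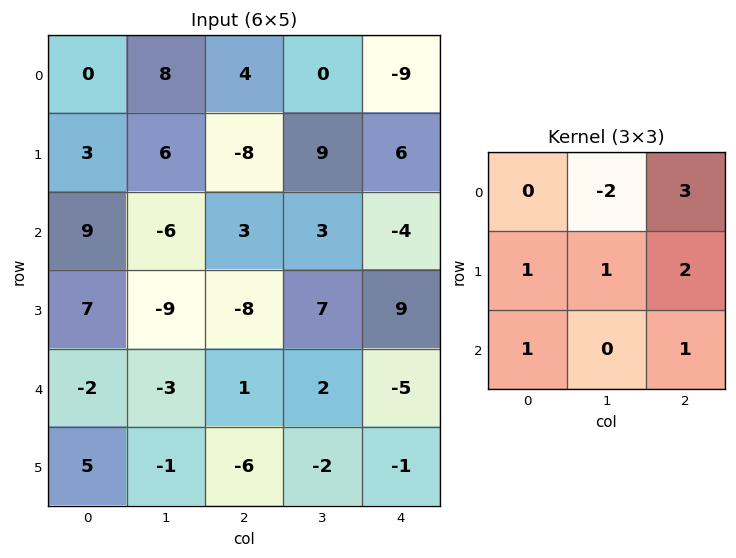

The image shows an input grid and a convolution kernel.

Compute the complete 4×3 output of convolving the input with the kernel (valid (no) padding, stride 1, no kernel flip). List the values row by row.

Output[0,0]: The receptive field on the input at this output position is [0 8 4 / 3 6 -8 / 9 -6 3]. Elementwise product with the kernel and sum: 8·-2 + 4·3 + 3·1 + 6·1 + -8·2 + 9·1 + 3·1.

1 5 -15
-28 44 -1
2 -1 -5
-10 36 -1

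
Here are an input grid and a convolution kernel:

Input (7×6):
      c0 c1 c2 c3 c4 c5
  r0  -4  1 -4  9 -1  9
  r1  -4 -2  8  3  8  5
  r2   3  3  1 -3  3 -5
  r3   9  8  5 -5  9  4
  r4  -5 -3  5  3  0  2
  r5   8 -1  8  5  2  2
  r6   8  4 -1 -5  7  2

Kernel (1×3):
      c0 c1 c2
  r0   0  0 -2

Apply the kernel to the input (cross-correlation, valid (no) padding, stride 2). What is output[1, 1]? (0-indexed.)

The receptive field on the input at this output position is [1 -3 3]. Elementwise product with the kernel and sum: 3·-2.

-6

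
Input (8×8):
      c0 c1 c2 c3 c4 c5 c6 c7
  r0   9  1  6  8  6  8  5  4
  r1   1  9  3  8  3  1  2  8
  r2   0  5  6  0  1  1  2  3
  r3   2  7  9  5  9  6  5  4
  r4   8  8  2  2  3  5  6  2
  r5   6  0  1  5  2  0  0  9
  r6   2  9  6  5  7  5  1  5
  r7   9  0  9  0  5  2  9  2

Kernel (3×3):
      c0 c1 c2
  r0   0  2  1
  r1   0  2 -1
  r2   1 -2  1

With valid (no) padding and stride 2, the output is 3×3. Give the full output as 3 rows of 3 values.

19 42 22
15 3 10
7 18 14

Output[0,0]: The receptive field on the input at this output position is [9 1 6 / 1 9 3 / 0 5 6]. Elementwise product with the kernel and sum: 1·2 + 6·1 + 9·2 + 3·-1 + 0·1 + 5·-2 + 6·1.
Output[0,1]: The receptive field on the input at this output position is [6 8 6 / 3 8 3 / 6 0 1]. Elementwise product with the kernel and sum: 8·2 + 6·1 + 8·2 + 3·-1 + 6·1 + 0·-2 + 1·1.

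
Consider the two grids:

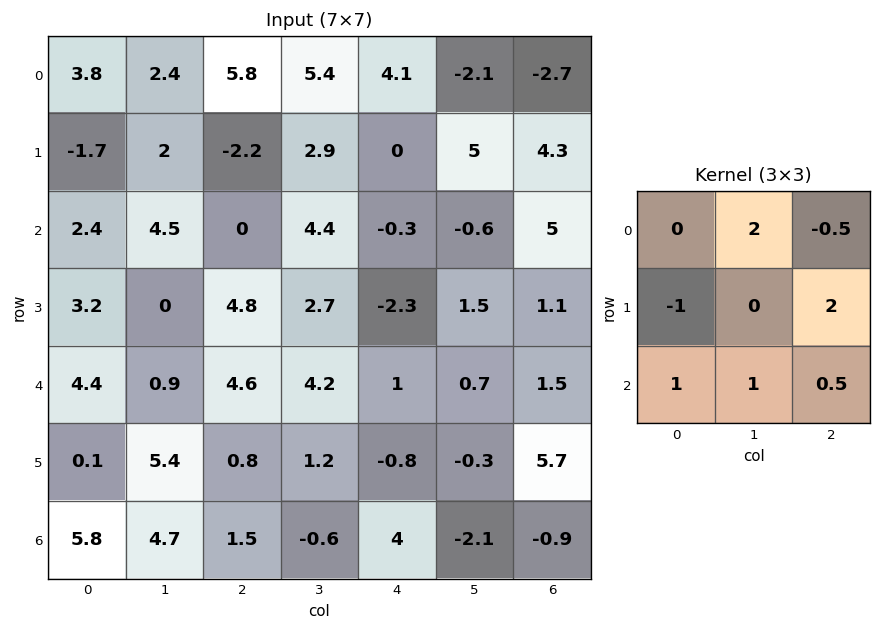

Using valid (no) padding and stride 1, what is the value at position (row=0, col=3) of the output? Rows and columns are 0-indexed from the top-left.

The receptive field on the input at this output position is [5.4 4.1 -2.1 / 2.9 0 5 / 4.4 -0.3 -0.6]. Elementwise product with the kernel and sum: 4.1·2 + -2.1·-0.5 + 2.9·-1 + 5·2 + 4.4·1 + -0.3·1 + -0.6·0.5.

20.15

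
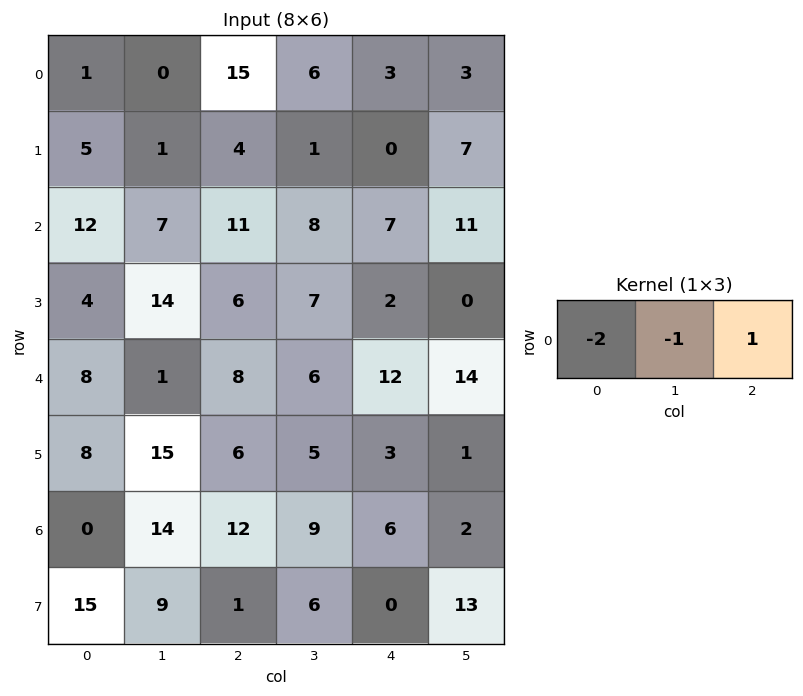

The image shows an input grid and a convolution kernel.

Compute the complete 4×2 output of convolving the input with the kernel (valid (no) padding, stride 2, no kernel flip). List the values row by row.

Output[0,0]: The receptive field on the input at this output position is [1 0 15]. Elementwise product with the kernel and sum: 1·-2 + 0·-1 + 15·1.

13 -33
-20 -23
-9 -10
-2 -27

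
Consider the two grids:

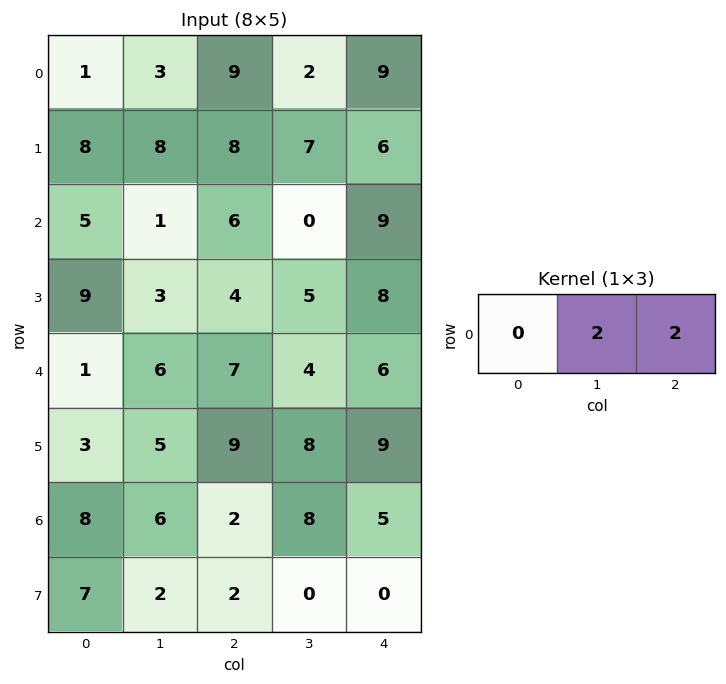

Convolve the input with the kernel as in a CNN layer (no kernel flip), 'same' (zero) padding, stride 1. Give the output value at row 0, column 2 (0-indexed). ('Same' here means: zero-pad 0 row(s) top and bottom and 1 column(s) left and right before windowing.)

The receptive field on the zero-padded input at this output position is [3 9 2]. Elementwise product with the kernel and sum: 9·2 + 2·2.

22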